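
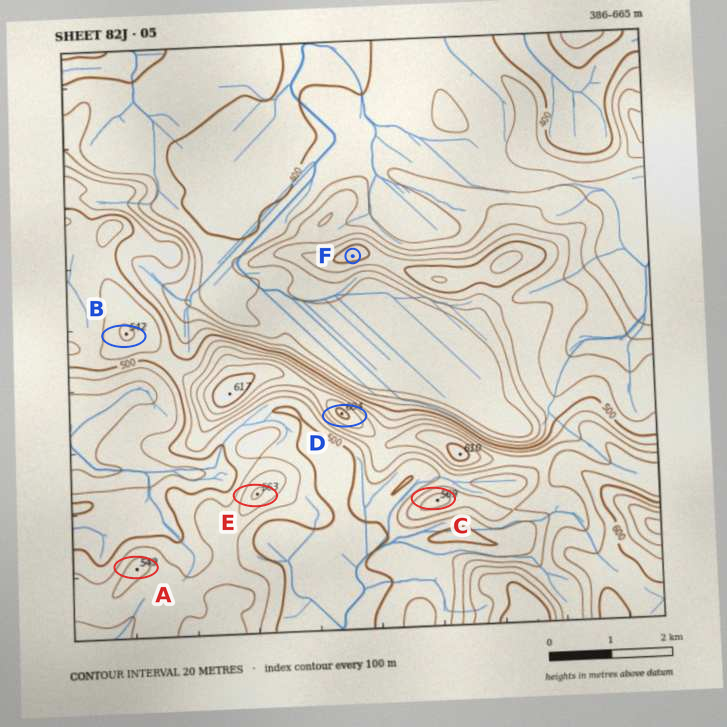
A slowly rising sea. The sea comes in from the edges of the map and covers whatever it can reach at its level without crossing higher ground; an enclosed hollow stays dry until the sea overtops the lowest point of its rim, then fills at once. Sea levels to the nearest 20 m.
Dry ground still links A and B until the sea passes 500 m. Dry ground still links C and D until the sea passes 540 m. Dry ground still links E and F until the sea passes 480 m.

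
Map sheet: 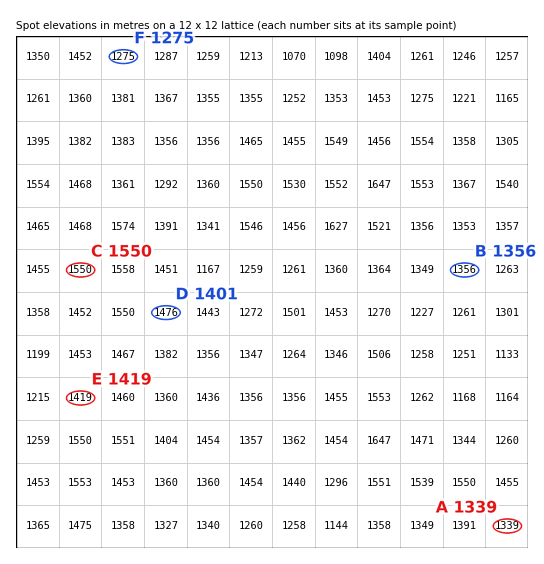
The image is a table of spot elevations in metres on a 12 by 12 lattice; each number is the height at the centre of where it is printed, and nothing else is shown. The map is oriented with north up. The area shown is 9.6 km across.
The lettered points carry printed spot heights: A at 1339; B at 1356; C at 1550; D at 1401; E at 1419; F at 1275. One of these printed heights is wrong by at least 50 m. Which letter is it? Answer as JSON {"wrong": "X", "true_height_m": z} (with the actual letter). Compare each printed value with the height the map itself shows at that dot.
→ {"wrong": "D", "true_height_m": 1476}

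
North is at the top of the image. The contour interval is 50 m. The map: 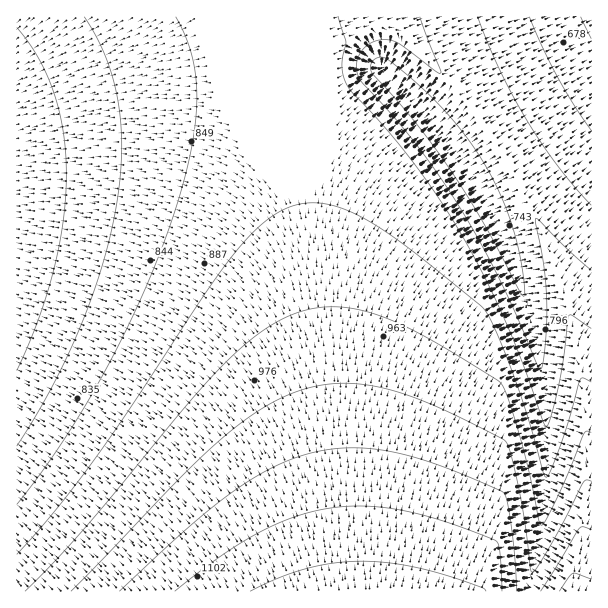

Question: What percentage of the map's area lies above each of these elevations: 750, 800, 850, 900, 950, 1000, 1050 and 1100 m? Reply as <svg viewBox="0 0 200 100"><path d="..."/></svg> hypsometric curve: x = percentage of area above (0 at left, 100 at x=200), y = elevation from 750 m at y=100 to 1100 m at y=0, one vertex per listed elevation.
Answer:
<svg viewBox="0 0 200 100"><path d="M181 100l-27-14-25-15-39-14-26-14-21-14-17-15-13-14"/></svg>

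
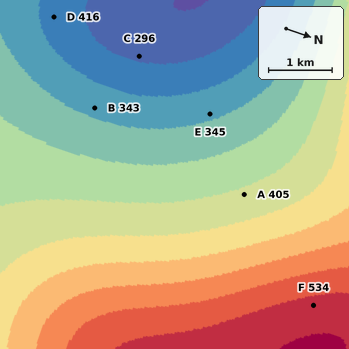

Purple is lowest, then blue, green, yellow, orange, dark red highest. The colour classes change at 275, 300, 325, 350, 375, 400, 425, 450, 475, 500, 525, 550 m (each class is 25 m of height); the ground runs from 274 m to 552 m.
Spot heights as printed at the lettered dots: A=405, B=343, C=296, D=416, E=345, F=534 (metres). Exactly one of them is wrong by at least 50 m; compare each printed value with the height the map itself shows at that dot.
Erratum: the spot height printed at D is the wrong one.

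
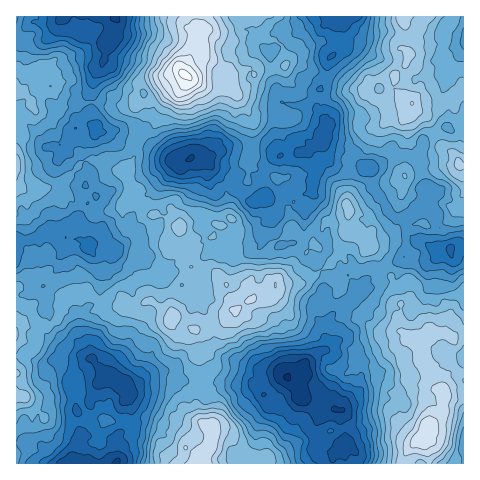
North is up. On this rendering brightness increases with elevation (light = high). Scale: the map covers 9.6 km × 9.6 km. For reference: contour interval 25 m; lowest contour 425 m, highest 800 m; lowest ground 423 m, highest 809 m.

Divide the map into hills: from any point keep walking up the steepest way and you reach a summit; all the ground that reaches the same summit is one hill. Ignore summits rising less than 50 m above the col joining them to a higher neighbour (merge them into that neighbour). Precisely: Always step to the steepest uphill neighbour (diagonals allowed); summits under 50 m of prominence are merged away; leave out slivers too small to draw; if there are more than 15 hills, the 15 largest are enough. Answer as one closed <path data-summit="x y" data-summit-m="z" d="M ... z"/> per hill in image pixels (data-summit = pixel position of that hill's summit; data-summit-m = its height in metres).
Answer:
<path data-summit="185 75" data-summit-m="809" d="M336 16l-254 0-1 8-3 5 7 6 12 2 11 9-7 22-8 12-2 12 0 28 2 5-10-1-6 5 4 9 0 17 5 9 2 10 3 1 0-6 5-10-2-12 1-19 3 4 12 3 14 11 23 3 25 11 4-2 5 5 15-7 15 10 10 2 15 9 2 13 12 12 5 0 9-6 12 17-4 10 8 22 15-3 9-12 0-23 8-11 0-14 6-11 0-6 6-8 0-5 1 5 10 8 11 3 18-2-13-12-22-5-9-6 8-16-4-7-2-28-3-3 9-14 0-15 18-17-2-14z"/><path data-summit="236 311" data-summit-m="706" d="M108 134l-2 2 7 10 0 11-5 6-10 2-6 7-6 14 10 10-9 8 7 9 8 18-9 7-3 7 7 0 14 4 1 7-11 18-2 28-11 4-8 12 0 10 8 15 3 12 10 15 4 9 11 1 9 4 4 4 16-7 48 0 13-6 9 6 8-1 16 6 14-1 6 2 5 7 2-6 13-10 8 0 6-6 9 0 3-9 21-16-4-24-7-9 2-10 8-4-1-14 2-9-8-11-4 1-9-5-12-18-13 1-8-22 4-10-6-11-6-6-9 6-5 0-12-12-2-13-15-9-10-2-15-10-15 7-5-5-4 2-25-11-23-3z"/><path data-summit="425 439" data-summit-m="746" d="M423 242l-7 3-11 13-29 14-11 8-8 11 0 7-6 4-4 0-7 10-6 2-4 4 0 5 4 11-1 9-8 7 6 5 2 8 4 4 16-3 6 5 2 6-2 16-14 11-5 9 0 10 5 12 0 8-5 8 4 5 2 10 118-1 0-213-27 0z"/><path data-summit="412 103" data-summit-m="701" d="M463 16l-126 1 7 12 2 14-18 17 0 15-9 14 3 3 2 28 4 7-8 16 9 6 22 5 14 14 5 0 1 19 2 5 12 10 3 9 8 8 14-2 11-14 3-10 4-4-6-13-2-15 3-20 18-12 7-1 16-10z"/><path data-summit="210 426" data-summit-m="720" d="M206 375l-13 6-48 0-15 6-2 2 1 7-5 6-1 25-7 12 0 24 217 0-1-4 4-6-15-4-7-11 0-10 6-11 0-6-7-10-18-2-14 8-5 0-7-3-6-13-6-5-18 0-16-6-8 1z"/><path data-summit="17 167" data-summit-m="673" d="M81 16l-18 0-15 22-19 0-8 6-5 1 1 195 15-1 13-7 12 0 9 3 20-26 2-7 8-6-10-10 4-11-9-20 1-11-5-15 6-5 10 1-2-5 0-28 2-12 8-12 7-22-11-9-12-2-7-6 3-5z"/><path data-summit="25 397" data-summit-m="662" d="M77 239l-11 0-6 17-1 10-13 20-7 0-8 6-15 3 0 147 16 6 12-2-2-2 0-10-5-11 1-9 5-5 9-6 11 0 12 5 2 4 13-9 8-18 7-6-4-9-10-15-3-12-8-15 0-10 8-12 9-2 3-4 1-26 11-18 0-6-15-5-8 2-2-3z"/><path data-summit="347 204" data-summit-m="661" d="M325 151l-13 31 0 14-8 11 1 16 23 22 0 6-10 14 8 12-2 13 5 0 13-10 7-3 8 13 8-10 11-8 29-14 10-13 6-3-5-2-7-6-3-10 2-7-12 2-4-2-7-15-12-10-2-5-2-19-23 0-11-3-10-8z"/><path data-summit="460 165" data-summit-m="685" d="M463 119l-38 21-5 14 4 29 13 11-3 14-4 5 16 19 5 12 0 5 13 0z"/>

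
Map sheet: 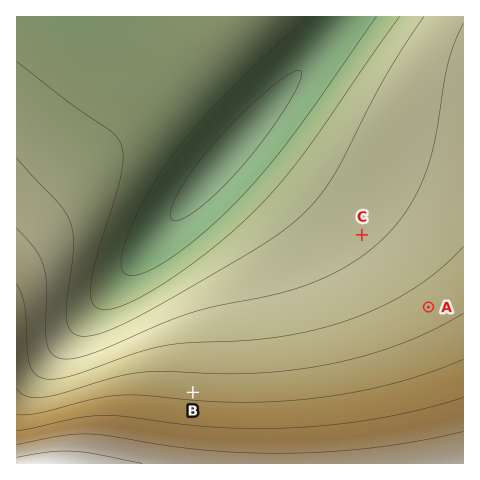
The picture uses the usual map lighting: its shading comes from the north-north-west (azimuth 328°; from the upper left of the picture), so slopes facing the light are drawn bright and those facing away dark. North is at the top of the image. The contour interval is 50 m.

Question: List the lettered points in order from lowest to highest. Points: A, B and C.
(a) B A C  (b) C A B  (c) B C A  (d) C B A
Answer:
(b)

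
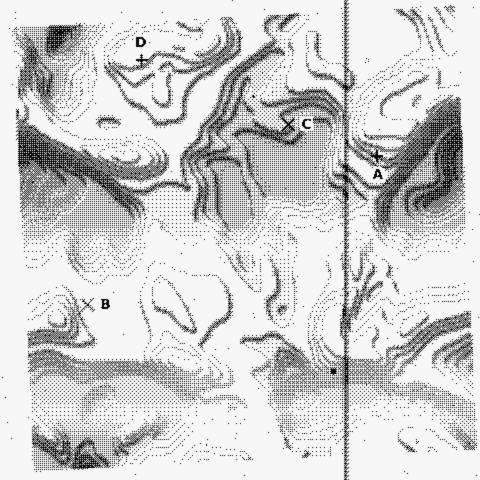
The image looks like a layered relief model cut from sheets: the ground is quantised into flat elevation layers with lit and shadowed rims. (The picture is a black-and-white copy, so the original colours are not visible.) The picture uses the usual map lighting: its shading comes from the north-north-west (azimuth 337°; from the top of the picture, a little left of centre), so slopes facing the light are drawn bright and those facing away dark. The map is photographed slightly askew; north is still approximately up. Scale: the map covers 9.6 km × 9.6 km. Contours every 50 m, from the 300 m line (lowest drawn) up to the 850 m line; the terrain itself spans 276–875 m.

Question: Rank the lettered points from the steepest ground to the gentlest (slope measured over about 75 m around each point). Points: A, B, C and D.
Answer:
A C D B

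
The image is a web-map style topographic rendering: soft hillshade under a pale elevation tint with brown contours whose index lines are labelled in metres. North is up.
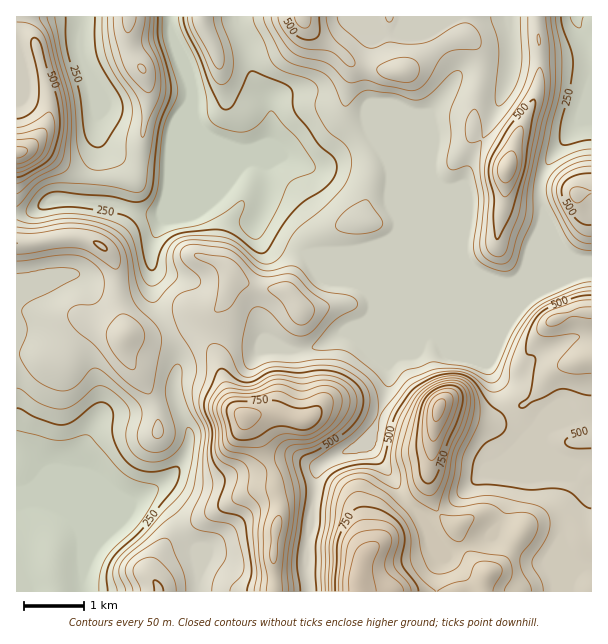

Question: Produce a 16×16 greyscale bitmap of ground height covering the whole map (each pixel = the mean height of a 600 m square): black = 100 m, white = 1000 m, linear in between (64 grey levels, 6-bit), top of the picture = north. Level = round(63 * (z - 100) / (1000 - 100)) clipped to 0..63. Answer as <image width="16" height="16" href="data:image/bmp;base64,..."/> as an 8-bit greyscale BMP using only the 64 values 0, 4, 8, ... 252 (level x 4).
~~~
<image width="16" height="16" href="data:image/bmp;base64,Qk02BQAAAAAAADYEAAAoAAAAEAAAABAAAAABAAgAAAAAAAABAAATCwAAEwsAAAABAAAAAAAAAAAAAAEBAQACAgIAAwMDAAQEBAAFBQUABgYGAAcHBwAICAgACQkJAAoKCgALCwsADAwMAA0NDQAODg4ADw8PABAQEAAREREAEhISABMTEwAUFBQAFRUVABYWFgAXFxcAGBgYABkZGQAaGhoAGxsbABwcHAAdHR0AHh4eAB8fHwAgICAAISEhACIiIgAjIyMAJCQkACUlJQAmJiYAJycnACgoKAApKSkAKioqACsrKwAsLCwALS0tAC4uLgAvLy8AMDAwADExMQAyMjIAMzMzADQ0NAA1NTUANjY2ADc3NwA4ODgAOTk5ADo6OgA7OzsAPDw8AD09PQA+Pj4APz8/AEBAQABBQUEAQkJCAENDQwBEREQARUVFAEZGRgBHR0cASEhIAElJSQBKSkoAS0tLAExMTABNTU0ATk5OAE9PTwBQUFAAUVFRAFJSUgBTU1MAVFRUAFVVVQBWVlYAV1dXAFhYWABZWVkAWlpaAFtbWwBcXFwAXV1dAF5eXgBfX18AYGBgAGFhYQBiYmIAY2NjAGRkZABlZWUAZmZmAGdnZwBoaGgAaWlpAGpqagBra2sAbGxsAG1tbQBubm4Ab29vAHBwcABxcXEAcnJyAHNzcwB0dHQAdXV1AHZ2dgB3d3cAeHh4AHl5eQB6enoAe3t7AHx8fAB9fX0Afn5+AH9/fwCAgIAAgYGBAIKCggCDg4MAhISEAIWFhQCGhoYAh4eHAIiIiACJiYkAioqKAIuLiwCMjIwAjY2NAI6OjgCPj48AkJCQAJGRkQCSkpIAk5OTAJSUlACVlZUAlpaWAJeXlwCYmJgAmZmZAJqamgCbm5sAnJycAJ2dnQCenp4An5+fAKCgoAChoaEAoqKiAKOjowCkpKQApaWlAKampgCnp6cAqKioAKmpqQCqqqoAq6urAKysrACtra0Arq6uAK+vrwCwsLAAsbGxALKysgCzs7MAtLS0ALW1tQC2trYAt7e3ALi4uAC5ubkAurq6ALu7uwC8vLwAvb29AL6+vgC/v78AwMDAAMHBwQDCwsIAw8PDAMTExADFxcUAxsbGAMfHxwDIyMgAycnJAMrKygDLy8sAzMzMAM3NzQDOzs4Az8/PANDQ0ADR0dEA0tLSANPT0wDU1NQA1dXVANbW1gDX19cA2NjYANnZ2QDa2toA29vbANzc3ADd3d0A3t7eAN/f3wDg4OAA4eHhAOLi4gDj4+MA5OTkAOXl5QDm5uYA5+fnAOjo6ADp6ekA6urqAOvr6wDs7OwA7e3tAO7u7gDv7+8A8PDwAPHx8QDy8vIA8/PzAPT09AD19fUA9vb2APf39wD4+PgA+fn5APr6+gD7+/sA/Pz8AP39/QD+/v4A////ABQUKGRcVHSMiODMoKSggHgUEBQ8UFR8lITQxJiYkIh4EBAQGDxoiJR4rKCciIR8dBAQGDA0bJSMZHSIuHxsbGwgJCRIRHy8sJhkeMiUcGxwPEA0UEiAnKSgdFionGhwcExQWGBMZFRUWEhARERMdIBIVGBcVGBUWFBAPDw8QHCESEhYRExgXFxIQDw8PDxAUGBcZDBEVDQ4QEA8PEBcQERAPDQkFBgYJDxIQDxAbEhsXDw4NBAQFBgkQDw8RIBQaJRMLDwQFBQYLDw8PFBwVDB0TCREHCAkJDxEQEBMUGAobDgwWBw4LDhMXGRUTERYLGQsQFAgRDRgaFRUVFREVCQ="/>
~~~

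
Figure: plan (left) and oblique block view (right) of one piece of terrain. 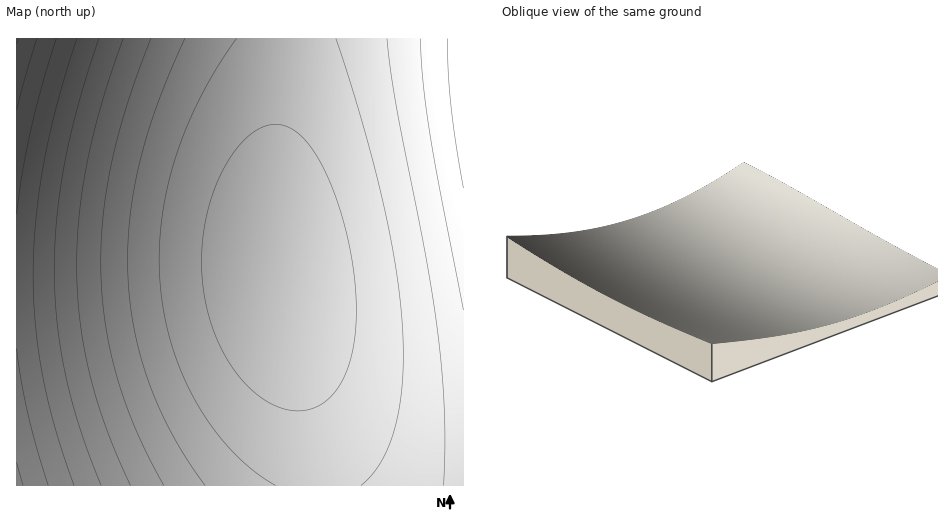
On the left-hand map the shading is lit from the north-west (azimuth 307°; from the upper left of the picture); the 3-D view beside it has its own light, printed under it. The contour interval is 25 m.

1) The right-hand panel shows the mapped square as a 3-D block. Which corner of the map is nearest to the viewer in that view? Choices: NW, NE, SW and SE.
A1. SW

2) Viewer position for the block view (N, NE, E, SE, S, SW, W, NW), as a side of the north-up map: SW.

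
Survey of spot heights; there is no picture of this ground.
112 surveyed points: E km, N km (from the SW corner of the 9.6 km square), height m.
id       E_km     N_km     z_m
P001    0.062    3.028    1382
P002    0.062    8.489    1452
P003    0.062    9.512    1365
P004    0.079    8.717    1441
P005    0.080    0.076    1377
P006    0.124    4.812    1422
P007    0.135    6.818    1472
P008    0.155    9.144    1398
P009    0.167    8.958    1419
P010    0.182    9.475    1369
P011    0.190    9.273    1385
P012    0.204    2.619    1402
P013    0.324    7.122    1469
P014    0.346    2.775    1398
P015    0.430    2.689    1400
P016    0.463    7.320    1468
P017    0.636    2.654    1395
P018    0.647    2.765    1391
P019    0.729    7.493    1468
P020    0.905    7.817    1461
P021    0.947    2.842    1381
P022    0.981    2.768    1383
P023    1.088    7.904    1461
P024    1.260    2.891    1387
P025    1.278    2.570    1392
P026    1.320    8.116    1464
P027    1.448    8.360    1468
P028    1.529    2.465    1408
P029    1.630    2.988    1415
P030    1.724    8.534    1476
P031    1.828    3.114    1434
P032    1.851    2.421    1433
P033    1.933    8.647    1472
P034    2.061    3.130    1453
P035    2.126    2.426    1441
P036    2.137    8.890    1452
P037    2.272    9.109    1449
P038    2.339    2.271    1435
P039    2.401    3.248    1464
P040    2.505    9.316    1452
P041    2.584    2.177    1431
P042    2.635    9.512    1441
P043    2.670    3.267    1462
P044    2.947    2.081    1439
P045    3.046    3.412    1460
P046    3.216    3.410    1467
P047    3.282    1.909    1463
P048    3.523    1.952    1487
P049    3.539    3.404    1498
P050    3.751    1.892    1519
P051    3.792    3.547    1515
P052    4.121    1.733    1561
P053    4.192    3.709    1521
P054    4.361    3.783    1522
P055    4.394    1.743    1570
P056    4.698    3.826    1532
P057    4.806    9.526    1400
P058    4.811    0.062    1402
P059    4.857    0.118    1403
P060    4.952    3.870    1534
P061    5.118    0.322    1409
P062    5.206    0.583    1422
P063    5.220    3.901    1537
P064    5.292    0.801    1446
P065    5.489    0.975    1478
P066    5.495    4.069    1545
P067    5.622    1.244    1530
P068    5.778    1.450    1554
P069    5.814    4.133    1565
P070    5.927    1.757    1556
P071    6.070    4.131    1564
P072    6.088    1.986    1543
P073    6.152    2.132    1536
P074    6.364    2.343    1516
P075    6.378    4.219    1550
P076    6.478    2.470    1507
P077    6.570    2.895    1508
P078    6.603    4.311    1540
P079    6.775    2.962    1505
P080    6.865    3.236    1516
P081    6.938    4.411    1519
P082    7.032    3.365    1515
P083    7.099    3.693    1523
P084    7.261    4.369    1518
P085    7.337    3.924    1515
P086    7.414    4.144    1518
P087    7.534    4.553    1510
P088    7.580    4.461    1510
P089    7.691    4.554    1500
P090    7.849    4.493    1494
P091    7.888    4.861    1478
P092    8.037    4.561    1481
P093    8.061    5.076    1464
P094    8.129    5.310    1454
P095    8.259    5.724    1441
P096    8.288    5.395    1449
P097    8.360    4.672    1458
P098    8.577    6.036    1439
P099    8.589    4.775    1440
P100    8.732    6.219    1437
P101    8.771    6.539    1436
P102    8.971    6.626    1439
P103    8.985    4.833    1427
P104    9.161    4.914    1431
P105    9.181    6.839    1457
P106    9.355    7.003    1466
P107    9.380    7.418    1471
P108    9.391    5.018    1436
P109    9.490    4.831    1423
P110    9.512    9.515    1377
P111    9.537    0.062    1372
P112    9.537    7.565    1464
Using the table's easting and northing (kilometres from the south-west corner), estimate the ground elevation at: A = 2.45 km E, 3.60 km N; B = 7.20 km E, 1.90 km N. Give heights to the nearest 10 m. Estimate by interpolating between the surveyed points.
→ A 1470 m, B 1480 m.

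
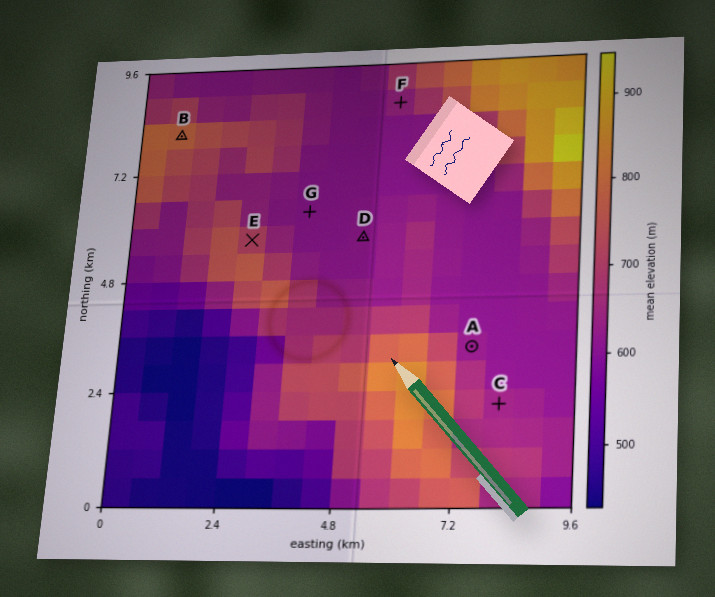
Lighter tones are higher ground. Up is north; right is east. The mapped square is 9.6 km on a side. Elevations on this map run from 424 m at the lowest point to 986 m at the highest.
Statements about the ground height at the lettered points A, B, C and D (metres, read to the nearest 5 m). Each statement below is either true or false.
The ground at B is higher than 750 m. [true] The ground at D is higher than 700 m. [false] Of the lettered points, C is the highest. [false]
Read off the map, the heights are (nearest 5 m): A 615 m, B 810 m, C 645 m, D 620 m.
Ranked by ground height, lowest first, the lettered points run G F E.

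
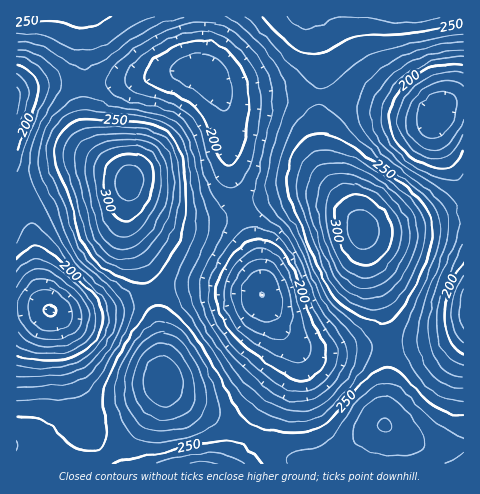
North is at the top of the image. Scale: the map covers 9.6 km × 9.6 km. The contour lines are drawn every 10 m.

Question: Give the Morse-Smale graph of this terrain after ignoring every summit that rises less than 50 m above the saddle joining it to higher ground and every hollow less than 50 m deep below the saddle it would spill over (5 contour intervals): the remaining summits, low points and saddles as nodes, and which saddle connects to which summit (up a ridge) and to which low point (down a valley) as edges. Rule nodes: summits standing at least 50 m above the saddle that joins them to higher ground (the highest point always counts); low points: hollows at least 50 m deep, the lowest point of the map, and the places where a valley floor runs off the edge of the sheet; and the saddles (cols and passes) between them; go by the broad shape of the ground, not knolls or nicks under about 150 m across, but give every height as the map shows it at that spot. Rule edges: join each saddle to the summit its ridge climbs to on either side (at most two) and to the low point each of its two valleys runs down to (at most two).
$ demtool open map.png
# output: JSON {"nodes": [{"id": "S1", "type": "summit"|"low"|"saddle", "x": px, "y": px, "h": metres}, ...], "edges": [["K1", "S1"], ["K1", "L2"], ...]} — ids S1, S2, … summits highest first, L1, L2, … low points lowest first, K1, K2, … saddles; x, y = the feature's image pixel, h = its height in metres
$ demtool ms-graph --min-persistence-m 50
{"nodes": [
{"id": "S1", "type": "summit", "x": 362, "y": 229, "h": 315},
{"id": "S2", "type": "summit", "x": 130, "y": 181, "h": 315},
{"id": "S3", "type": "summit", "x": 162, "y": 381, "h": 299},
{"id": "L1", "type": "low", "x": 49, "y": 311, "h": 149},
{"id": "L2", "type": "low", "x": 262, "y": 295, "h": 160},
{"id": "L3", "type": "low", "x": 437, "y": 115, "h": 161},
{"id": "K1", "type": "saddle", "x": 152, "y": 294, "h": 247},
{"id": "K2", "type": "saddle", "x": 386, "y": 346, "h": 244},
{"id": "K3", "type": "saddle", "x": 320, "y": 97, "h": 240},
{"id": "K4", "type": "saddle", "x": 82, "y": 83, "h": 227}],
"edges": [["K1", "S2"], ["K1", "S3"], ["K1", "L1"], ["K1", "L2"], ["K2", "S1"], ["K2", "S3"], ["K2", "L2"], ["K2", "L3"], ["K3", "S1"], ["K3", "L2"], ["K3", "L3"], ["K4", "S1"], ["K4", "S2"], ["K4", "L1"], ["K4", "L2"]]}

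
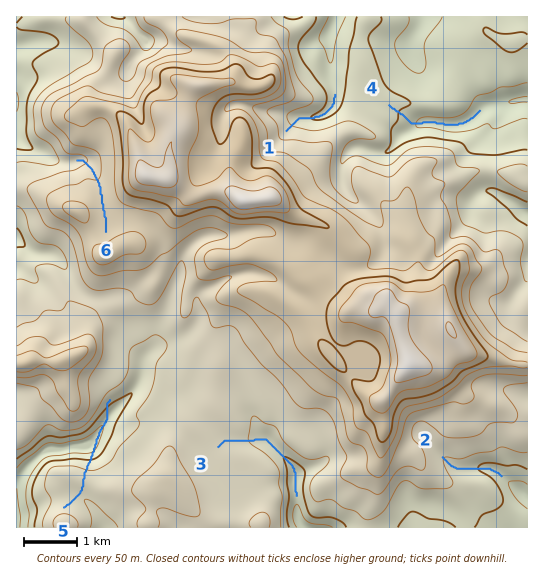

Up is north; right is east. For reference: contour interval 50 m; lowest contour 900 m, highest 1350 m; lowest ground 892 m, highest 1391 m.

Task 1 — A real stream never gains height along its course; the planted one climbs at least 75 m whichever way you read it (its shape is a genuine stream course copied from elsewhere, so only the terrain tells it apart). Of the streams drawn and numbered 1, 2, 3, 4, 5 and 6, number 5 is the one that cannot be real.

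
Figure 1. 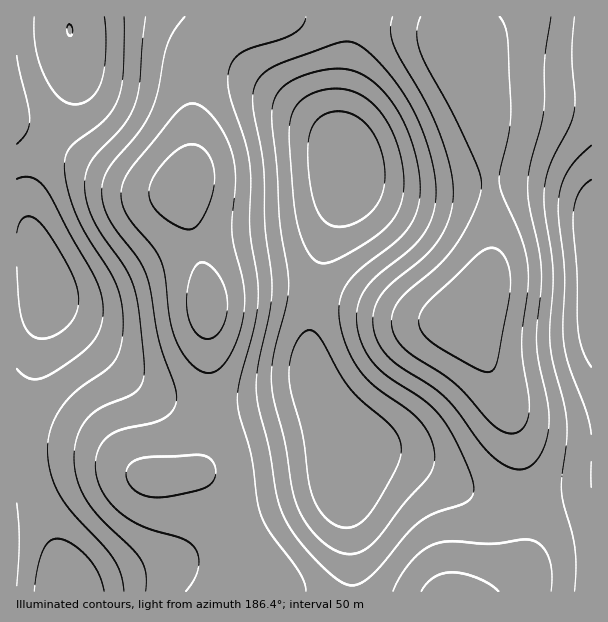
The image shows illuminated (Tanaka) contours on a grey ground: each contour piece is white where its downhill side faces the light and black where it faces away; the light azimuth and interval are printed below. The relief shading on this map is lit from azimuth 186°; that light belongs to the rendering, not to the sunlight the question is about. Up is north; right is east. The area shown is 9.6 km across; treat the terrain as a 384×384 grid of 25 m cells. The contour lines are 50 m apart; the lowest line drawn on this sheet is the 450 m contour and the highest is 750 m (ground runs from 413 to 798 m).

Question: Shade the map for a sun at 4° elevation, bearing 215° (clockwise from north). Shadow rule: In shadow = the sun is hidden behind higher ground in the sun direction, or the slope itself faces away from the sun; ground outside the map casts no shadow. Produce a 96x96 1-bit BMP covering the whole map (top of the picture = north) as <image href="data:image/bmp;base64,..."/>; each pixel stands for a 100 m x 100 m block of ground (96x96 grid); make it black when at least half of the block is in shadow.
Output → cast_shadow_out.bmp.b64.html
<image width="96" height="96" href="data:image/bmp;base64,Qk2+BAAAAAAAAD4AAAAoAAAAYAAAAGAAAAABAAEAAAAAAIAEAAATCwAAEwsAAAIAAAAAAAAA////AAAAAAAAH/gAAAAAAAAAAAAAH/gAAAAAAAAAAAAAP/wAAAAAAAAAAAAAP/wAAAAAAAAAAAAAf/4AAAAAAAAAAAAAf/4AAAAAAAAAAAAA//8AAAAAAAAAAAAA//+AAAAAAAAAAAAA//+AAAAAAAAAAAAB///AAAAAAAAAAAAB///gAAAAAAAAAAAB///gAAAAAAAAAAAD///wAAAAAAAAAAAD///4AAAAAAAAAAAD///4AAAAAAAAAAAD///8AAAAAAAAAAAD///8AAAAAAAAAAAD///8AAAAAAAAAAAD///+AAAAAAABgAAD///+AAAAAAAP4AAD///+AAAAAAA/4AAB///+AAAAAAB/8AAB///+AAAAAAH/8AAA///+AAAAAAf/+AAAf//+AAAAAB//+AAAP//8AAAAAP//+AAAB//4AAAAD///+AAAAAAAAAAAP///+AAAAAAAAAAAf///+AAAAAAAAAAA////+AAAAAAAAAAB////+AAAAAAAAAAD////+AAAAAAAAAAD////+AAAAAAIAAAH////+AAAAAB+AAAH////8AAAAAD+AAAP////8AAAAAP/AAAP////8AAAAAP/gAAf////8AAAAAf/gAAf////8AAAAA//wAAf////8AAAAB//wAA/////8AAAAB//wAA/////8AAAAD//wAA/////8AAAAH//4AA/////8AAAAP//4AAf////8AAAAP//4AAf////8AAAA///4AAP////8AAAB///4AAH////8AAAH///4AAD////8AAAP///4AAB////8AAAf///wAAA////8AAA////wAAAf///8AAB////wAAAD///8AAB////wAAAAf//4AAD////gAAAAD//4AAD////gAAAAAf/4AAH////gAAAAAH/wAAH////gAAAAAB/wAAP////gAAAAAAfgAAP////gAAAAAAGAAAP////gAAAAAAAAAAf////gAAAAAAAAAAf////gAAAAAAAAAAf////gAAAAAAAAAA/////gAAAAB+AAAA/////wAAAAH/AAAA/////wAAAAP/gAAB/////wAAAAf/gAAB/////wAAAA//wAAA/////wAAAB//wAAA/////wAAAD//4AAAf////wAAAH//4AAAP////wAAAP//8AAAD////wAAAP//8AAAAf///gAAAf//8AAAAD///gAAA///+AAAAAf//gAAB///+AAAAAH//AAAB///+AAAAAB//AAAD////AAAAAA//AAAH////AAAAAAf+AAAP////AAAAAAH8AAAf////AAAAAAD8AAA/////AAAAABh4AAB/////gAAAAHwAAAH/////gAAAAH4AAAP/////gAAAAP4AAAf/////gAAAAf8AAA//////gAAAAf8AAB//////gAAAA/8AAD//////gAAAA/+AAD//////gAAAA/+AAD//////wAAAB/+AAB//////wAAAB/+AAAAP////wAAAD/+AAAAB////wAAAD/+AAAAAf///wAA="/>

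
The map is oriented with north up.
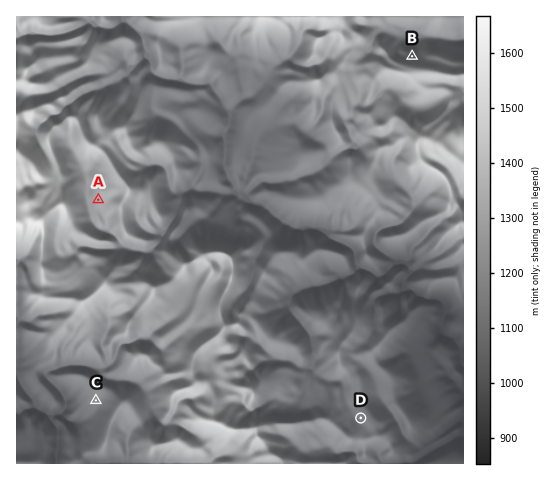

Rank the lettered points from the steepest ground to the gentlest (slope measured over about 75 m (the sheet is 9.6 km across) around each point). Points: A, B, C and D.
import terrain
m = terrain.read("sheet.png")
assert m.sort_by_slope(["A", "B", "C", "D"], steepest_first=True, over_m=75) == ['B', 'C', 'A', 'D']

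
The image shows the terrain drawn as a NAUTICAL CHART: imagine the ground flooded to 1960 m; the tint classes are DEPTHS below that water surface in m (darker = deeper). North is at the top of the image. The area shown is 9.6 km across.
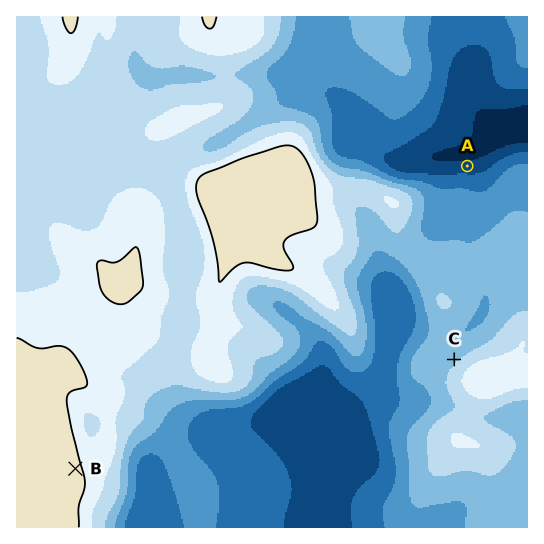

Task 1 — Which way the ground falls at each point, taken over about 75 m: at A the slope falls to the N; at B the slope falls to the E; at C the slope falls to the NW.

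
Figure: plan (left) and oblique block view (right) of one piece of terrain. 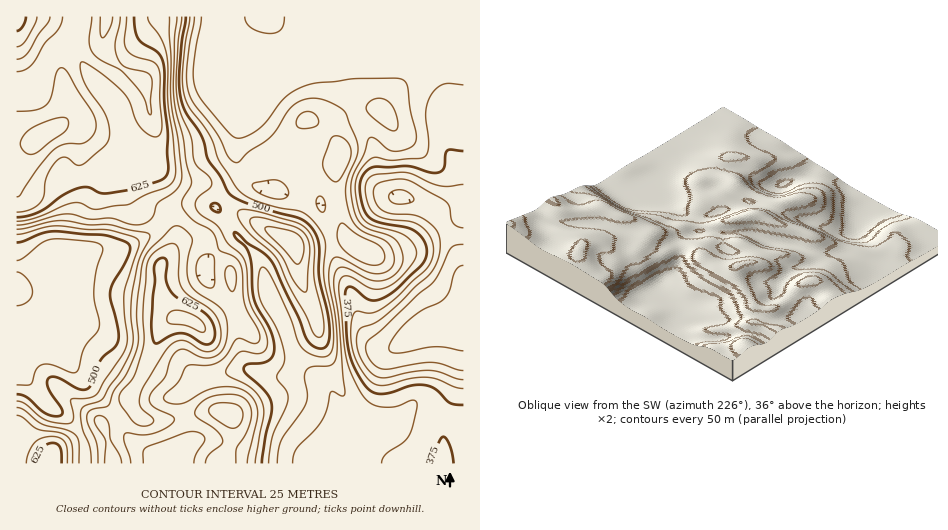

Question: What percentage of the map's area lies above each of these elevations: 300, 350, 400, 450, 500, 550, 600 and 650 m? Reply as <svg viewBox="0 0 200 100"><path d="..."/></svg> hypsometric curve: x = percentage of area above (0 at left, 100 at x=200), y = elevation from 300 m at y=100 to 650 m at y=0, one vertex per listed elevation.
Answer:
<svg viewBox="0 0 200 100"><path d="M193 100l-9-14-15-15-43-14-39-14-23-14-27-15-19-14"/></svg>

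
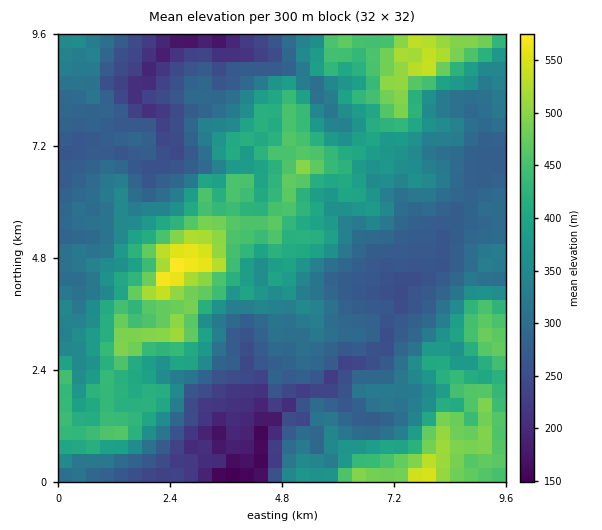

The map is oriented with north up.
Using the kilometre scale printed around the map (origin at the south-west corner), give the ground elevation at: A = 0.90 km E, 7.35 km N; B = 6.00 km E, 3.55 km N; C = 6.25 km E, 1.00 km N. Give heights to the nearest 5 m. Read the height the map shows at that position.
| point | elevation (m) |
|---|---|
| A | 275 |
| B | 290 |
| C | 310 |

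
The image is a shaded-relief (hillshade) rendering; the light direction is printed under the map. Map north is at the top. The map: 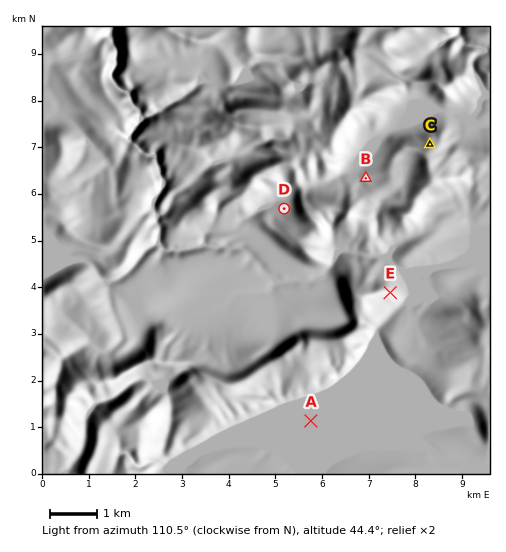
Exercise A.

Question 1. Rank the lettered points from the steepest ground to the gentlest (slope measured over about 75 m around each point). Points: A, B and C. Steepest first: C B A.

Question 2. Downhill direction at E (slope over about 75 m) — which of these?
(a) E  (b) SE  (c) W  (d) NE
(a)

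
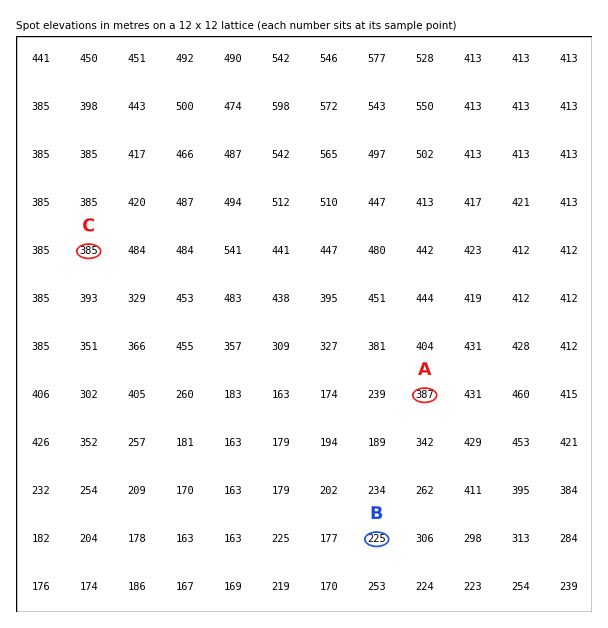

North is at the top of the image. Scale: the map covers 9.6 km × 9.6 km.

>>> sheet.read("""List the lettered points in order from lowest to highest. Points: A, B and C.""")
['B', 'C', 'A']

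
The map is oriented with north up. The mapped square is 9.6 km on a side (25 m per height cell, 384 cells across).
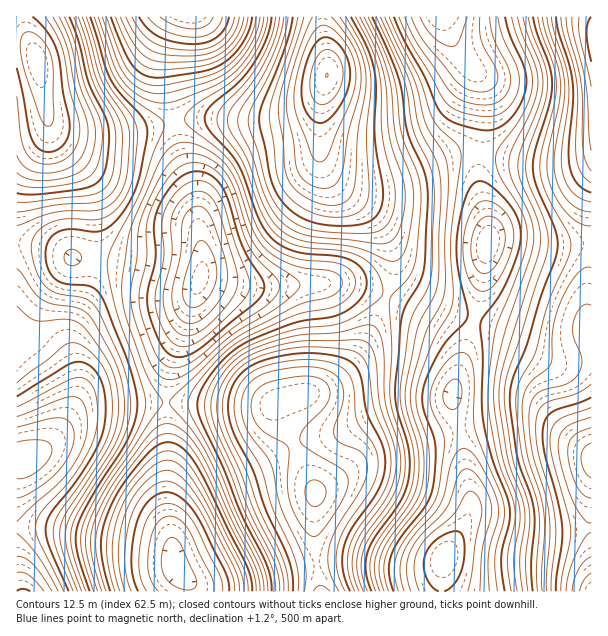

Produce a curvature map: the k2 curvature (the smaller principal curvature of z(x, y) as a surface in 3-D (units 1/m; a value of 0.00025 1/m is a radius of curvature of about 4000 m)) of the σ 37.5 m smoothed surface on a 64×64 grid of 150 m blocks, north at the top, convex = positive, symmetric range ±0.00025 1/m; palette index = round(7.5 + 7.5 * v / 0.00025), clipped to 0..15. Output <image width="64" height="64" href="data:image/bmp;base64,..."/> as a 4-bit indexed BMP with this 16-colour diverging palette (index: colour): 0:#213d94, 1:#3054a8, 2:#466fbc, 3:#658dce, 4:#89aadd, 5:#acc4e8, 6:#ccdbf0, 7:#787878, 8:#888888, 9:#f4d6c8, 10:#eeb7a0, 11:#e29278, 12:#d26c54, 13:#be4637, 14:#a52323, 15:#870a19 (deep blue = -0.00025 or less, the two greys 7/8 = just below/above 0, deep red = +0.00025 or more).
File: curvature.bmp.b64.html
<image width="64" height="64" href="data:image/bmp;base64,Qk12CAAAAAAAAHYAAAAoAAAAQAAAAEAAAAABAAQAAAAAAAAIAAATCwAAEwsAABAAAAAAAAAAlD0hAKhUMAC8b0YAzo1lAN2qiQDoxKwA8NvMAHh4eACIiIgAyNb0AKC37gB4kuIAVGzSADdGvgAjI6UAGQqHAIh3d3dlQzMzMiEQAAABIzREREMzIiERIzRERFVVaJqZiHd3dlQzMzMzMiEBERIjREVEMiESIiIiMzRFZVVniZiId3ZlQzMzMzMzIREjMzRFVUQyERIjIRIjNFZmZmd4iHd3ZVQzNEQyIzIhETVVVVZlVDIRESIRERI1Z3dmd3Z3ZmVUMzNEVDIiIhESRmZmZmZUMiIiIRAAATRnd2d3ZmZERDIiNFVVQiEREBNXd3d3dmVDMzMyEAAAE1ZmZnZlVUMyIiI0VVVCERABJHiId3d3ZVRFVVQhAAABNVVVZlVEMyIiIzNFVDIQAAE2iYiIiId2ZmZ3ZUMgAAAjQ0RVVVREMzM0QzREMhAAEkeJmYiYiIh3eIh2RDIAABIiNFVmVVVUVVVEMzMyEAATV4mZmZmZmIeJmYZUQxAAARI0VmZmd2Z3dmQzMyIQABNXiIiJmqqpiImqhlVDIAABNEVWd3eIiIiHdUMiIRABJGd3d4iZqqiImruXVVMQAAJWZmd4iJmJmZh2VCERAAEkZ2ZmZ4iamHiau5dVQxAAA2iHd4iZqZmZmId1MgAAATVmZmVWZ4iHeJq7p1QyAAAEeZiIiZqpmZmYiHZCAAABNXdmZVVmZ3d4m7ynUyEAABR5mYiZqqmJmZmYh1MQAAE1d3d2VVVWZniau6dCIQAAFHmZmZqrmIiZmZmYYxAAATV5mIdmVVVFV4mrpjIREAAUaJmZmqqIiIiZmZhjEAACNXmpmHZlVERFaImWMRERABRniIiZqXd4iIiZmFMQABI1eqqph3ZVVERWd3UhERERJGd4iImYd3d4iImYUxABIjV6u6qYd2ZlRFVVVCEREREleHd3eIdmd3eIiZhTEBIiNHq7uph4iYdlVVRDIRERETaIh3ZmZlZ3d4iZmFMREiI0eszLmHiaqYd2VDMhERERR5mHZVVVVnd3iaqoUxESIjR6zcuYiau6mYdlRDIRAAJHmZdlQzRFZneJqqljIRESJHrN25iJq6qZh2ZUQyEAAUeJh1QzNERVZ4iZmGQhEREkac3LmImqqYd3d2VDMhABNnh2VEREVFVWZ4iHZDIQABNorLqYmZmHZmd3dlQyEAAlZ2ZUVVVVVVVmd3dlQyAAAleJqYiJmHZVZ3d2VEMhASRnZlZnZmZWZmZmZmZkMQACNWZ3d3d2VUVnd3ZURDIRJGd2Z4iHdmZ4h3ZmZmUxAAIzRFVVZmVURWd3ZVREQyIkZ3d4iYh2ZnmZh2ZndkIAAjMzNERVVVRVZmZVVVVDIiNXd4iZmIZmeamHZmZmQhATMzIjNEVVVVVmZVVWZUMiI1Z4iImIhlVomHZlVVVCEBNEMiIjNERURVVVVWdlQyEjRniIiIiGVFd3ZlVVREIQA0QyIREiIzM0RFVWeHVDIRJGeIiIiIdTRVVVVVVVQxACRDIhAAAAERIzRWeIdkIQAUZ4iIiIh1M0REVVZmZkEAFEMiEAAAAAABNGeJmGQgABNoiIiIh2VDM0RWZ4iIUgATQzIhEAAAAAE0Z4mYdSAAA2eHd3d2ZUMzRVZ4mZhjAAI0MzMyIRAAATRniIh1IAADZ3dmZnZVQzRFVniZmGMQATRFVVVURDIiNWd4iHYwAAJWZVVVZVRDNERVZneHUxABNFZneId3ZURFZnd3dTAAAURERERUQzM0RERERWZTEAAkVniZmYh3ZmZnd3dlMQABM0REREMzIzMzREMzRUMQACRniZqpmZh3d3d3d2UxAAEjREREQzIjM0RERDMzMxAAFGeImqqZmYiIiId3ZTEAATRFVVVEMzREVmZmVDMzIAATZ4mZmZmZiIiZiIhkMRASNWZ3ZlVVVmVniZh2RDMgABRomZmZmZiIiZmZl2QhERI1eIiHZmd3dniaqoZEMyAAFHiaqqmYiIeImaqXUyERI0V5mYd3iJmHeJqqdUQzIAATaJq6qpiHd3iJqYZDIiIzRniZiHiZqph3iZhlQzMhABNGiqqqmYd3d4iZdUMiIzRWeJiIeJq7mId4h2RDMiERI0V4mZmZiHdmd4hkMzMzM0Z4iHeImruph3d2VDMyIiM0RWeIiIiHd2ZmdlQzREMzRWd3d4iaq6qYh3ZUQzMiNFVVVmZnd3d2ZmVVQzRWVDI0Z3d3iJmqqqmIZUQzMzNFZ3ZmZmZmZmZmVVQzRWZkMjRWZnd4iZqqqYdlQzNERFZ4iHd2ZmVVVWZlQzJFZ2UyI1ZmZ3eIiZmZh1QzM0RFVniHZmd3ZmVVZmZTIjVnZTIjRWZmd3d4iIh2UzI0VVVWd3dmZ4h3dmVmd2QiJFZkMiNFVVZmd3dmZmVDIjRWZVVmZlVniZiIdmZ3ZDIjRVQyI0RERWZ3dmVVVDISNWdmVVVVVWeJqqmHZndlMzNEMyIjMzNFZ3d3ZURDIRE1Z2VERFVVZ4mru6h2ZmVDMzMiIiIiIzVniYh2VEMhETVmZUMzRVVnirvMuXZlVDIiMiIiIiIjRWiaqZhlQyERNFZUMiNFVWeavM3Kh2VDIRIjMzMyIzRWeaq6qYdTIRI0VVMhEkVWZ4mrzMuXZDEAEjNEMzM0VmeJmqqql1MiIjREQxESNFVniJqrupdTIAASREQzMzRnd4iZmqmXVCIjNEQyEBIzRVZ3iJmZl1IQACNFREMzRXiIiIiImYdUMiNEMhEAARIzRVZmd3d1MQABNFVEQzRWiZmYh3eIh1QzM0MiEAAAARI0RVVVVVMhEBI0RERERFaKqp"/>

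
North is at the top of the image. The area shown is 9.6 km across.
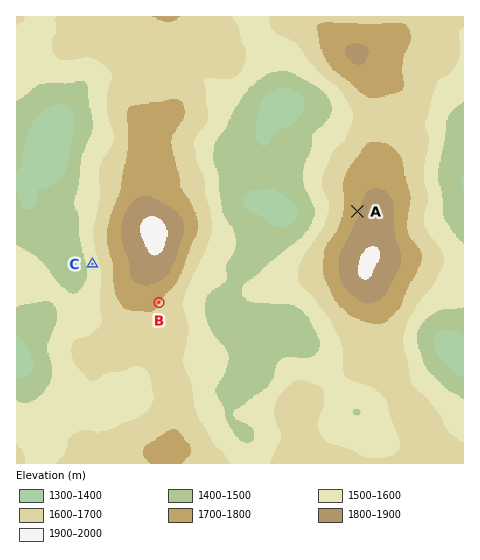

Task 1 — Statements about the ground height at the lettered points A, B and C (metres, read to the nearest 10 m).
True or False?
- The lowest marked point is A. False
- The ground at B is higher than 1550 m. True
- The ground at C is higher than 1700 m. False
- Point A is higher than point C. True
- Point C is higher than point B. False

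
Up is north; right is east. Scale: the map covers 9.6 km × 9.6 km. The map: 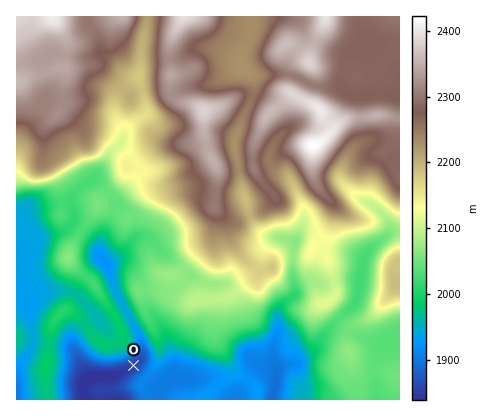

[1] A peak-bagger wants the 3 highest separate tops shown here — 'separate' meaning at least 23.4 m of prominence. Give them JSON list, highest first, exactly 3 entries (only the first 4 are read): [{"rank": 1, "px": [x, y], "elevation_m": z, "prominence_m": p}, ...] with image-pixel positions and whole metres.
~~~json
[{"rank": 1, "px": [312, 146], "elevation_m": 2422, "prominence_m": 583}, {"rank": 2, "px": [308, 62], "elevation_m": 2383, "prominence_m": 33}, {"rank": 3, "px": [204, 112], "elevation_m": 2382, "prominence_m": 63}]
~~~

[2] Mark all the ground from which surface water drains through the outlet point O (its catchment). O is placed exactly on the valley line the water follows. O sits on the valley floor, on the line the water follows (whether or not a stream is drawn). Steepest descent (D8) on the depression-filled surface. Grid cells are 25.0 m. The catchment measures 13.576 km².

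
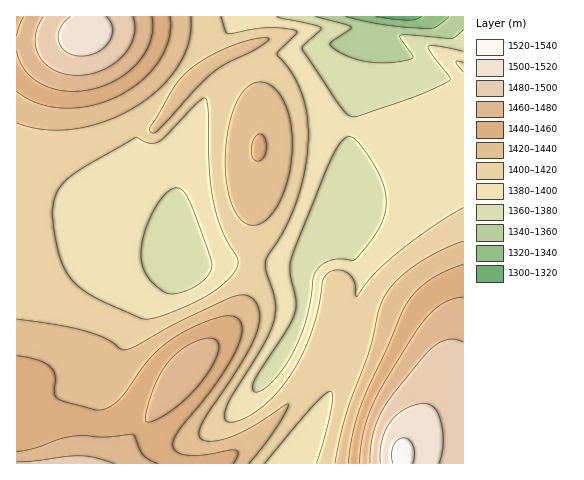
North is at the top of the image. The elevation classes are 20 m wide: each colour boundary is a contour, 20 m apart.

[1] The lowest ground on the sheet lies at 1310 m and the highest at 1530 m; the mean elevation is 1415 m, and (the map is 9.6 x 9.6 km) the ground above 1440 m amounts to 21.6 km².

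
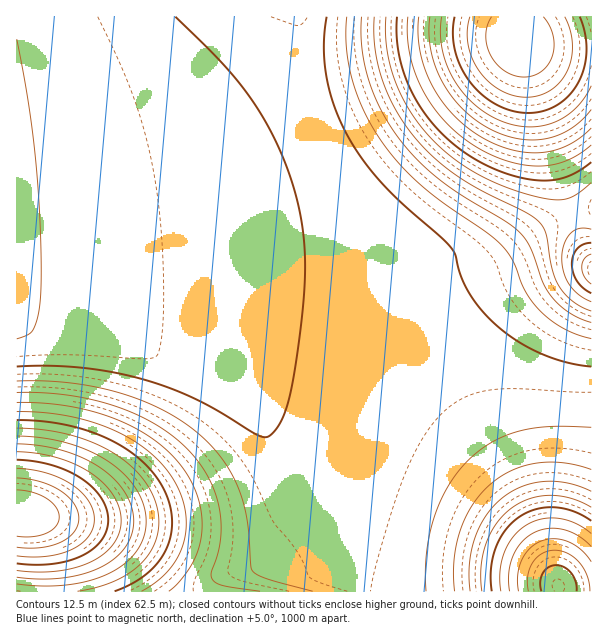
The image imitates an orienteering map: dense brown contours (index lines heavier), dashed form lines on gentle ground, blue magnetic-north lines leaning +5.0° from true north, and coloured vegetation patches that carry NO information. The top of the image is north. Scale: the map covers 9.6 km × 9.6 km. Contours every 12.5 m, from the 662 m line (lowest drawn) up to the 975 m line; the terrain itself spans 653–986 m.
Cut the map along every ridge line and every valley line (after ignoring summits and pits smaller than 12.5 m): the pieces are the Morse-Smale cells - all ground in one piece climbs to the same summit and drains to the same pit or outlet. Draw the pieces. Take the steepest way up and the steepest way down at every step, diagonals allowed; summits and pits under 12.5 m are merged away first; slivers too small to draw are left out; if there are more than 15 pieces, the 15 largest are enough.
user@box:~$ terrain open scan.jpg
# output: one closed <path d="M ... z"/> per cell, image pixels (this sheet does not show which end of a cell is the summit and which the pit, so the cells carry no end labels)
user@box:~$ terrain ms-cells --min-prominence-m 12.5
<path d="M395 247l-272 13-106 2-1 49 2 2 81 19 59 20 40 20 41 28 55 52 18 24 14 28 8 21 8 47 15 20 201 0 1-5-12-29-30-58-33-53-48-66-20-37-16-53z"/><path d="M297 16l-280 0-1 245 107-1 272-13-1-28-24-24-18-22-16-26-17-33-15-46z"/><path d="M17 312l-1 201 16 4 10 13 6 25 2 37 306-1-14-19-8-47-8-21-14-28-18-24-55-52-41-28-48-23-51-17z"/><path d="M591 16l-293 1 0 15 6 36 15 46 17 33 16 26 18 22 24 24 2 28 39-1 10-9 23-31 25-48 19-54 8-35 1-27 15 42 35 128 5 2 16-5z"/><path d="M572 214l-35 16-43 32-15 6-21 4-24 12-13 16-3 9 0 18 4 20 16 33 70 103 40 78 10 21 1 9 32 1 1-331-10-19z"/><path d="M522 44l-5 42-17 54-32 66-23 31-10 9-39 2 2 34 8 33 10 29 16 30 9 14 1-2-15-27-9-32 0-18 8-16 8-9 16-8 44-14 43-32 35-17-10-31-26-98z"/><path d="M24 514l-8 1 0 76 32 1 1-22-5-31-7-17-5-5z"/><path d="M591 210l-19 5 10 27 9 18z"/>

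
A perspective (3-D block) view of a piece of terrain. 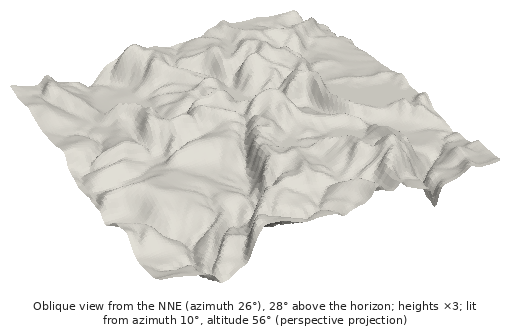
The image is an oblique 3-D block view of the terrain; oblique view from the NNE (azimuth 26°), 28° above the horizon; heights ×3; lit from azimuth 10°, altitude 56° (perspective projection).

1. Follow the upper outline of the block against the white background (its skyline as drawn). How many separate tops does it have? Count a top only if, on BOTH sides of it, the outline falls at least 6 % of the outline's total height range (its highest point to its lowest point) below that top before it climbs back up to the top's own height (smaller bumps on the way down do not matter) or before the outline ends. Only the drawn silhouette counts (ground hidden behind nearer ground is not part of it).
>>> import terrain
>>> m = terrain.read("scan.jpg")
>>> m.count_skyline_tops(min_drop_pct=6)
2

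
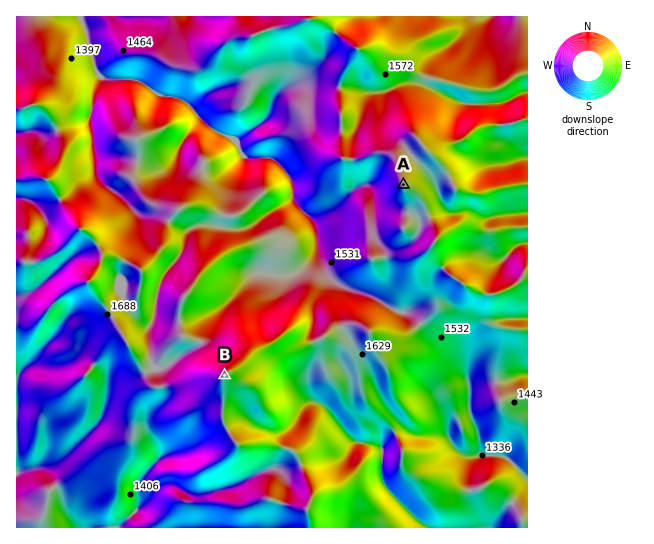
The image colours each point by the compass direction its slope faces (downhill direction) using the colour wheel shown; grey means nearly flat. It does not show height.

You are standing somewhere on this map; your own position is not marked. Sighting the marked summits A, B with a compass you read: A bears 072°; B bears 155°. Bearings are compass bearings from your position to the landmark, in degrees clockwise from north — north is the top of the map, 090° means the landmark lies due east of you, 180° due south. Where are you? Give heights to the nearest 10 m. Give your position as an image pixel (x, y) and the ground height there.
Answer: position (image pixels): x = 171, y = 260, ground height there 1600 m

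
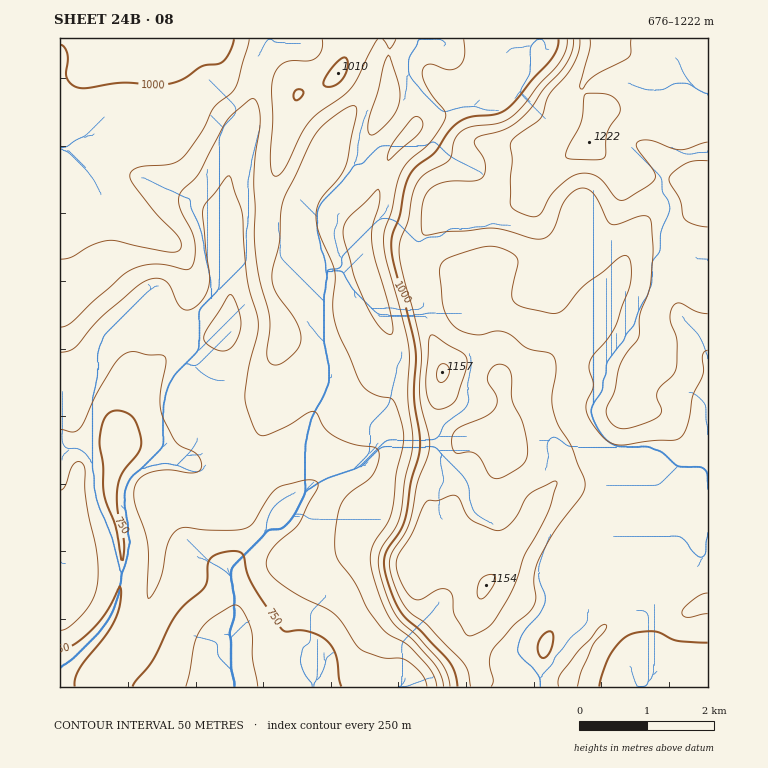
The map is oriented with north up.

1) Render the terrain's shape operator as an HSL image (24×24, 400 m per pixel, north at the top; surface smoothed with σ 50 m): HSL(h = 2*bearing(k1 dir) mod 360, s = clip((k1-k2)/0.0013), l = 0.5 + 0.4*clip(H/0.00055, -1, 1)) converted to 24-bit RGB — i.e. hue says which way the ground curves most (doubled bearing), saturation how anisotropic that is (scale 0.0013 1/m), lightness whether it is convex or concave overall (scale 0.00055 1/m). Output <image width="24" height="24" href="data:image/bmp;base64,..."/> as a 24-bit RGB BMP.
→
<image width="24" height="24" href="data:image/bmp;base64,Qk32BgAAAAAAADYAAAAoAAAAGAAAABgAAAABABgAAAAAAMAGAAATCwAAEwsAAAAAAAAAAAAAMG2j2p2mkoRfbIxoc4qDZnKFXEt7h7Zhr7mBR0R1rGplkYlcZUU/JA8ghPcOxeqOYoK7LCjP3JnFxpF1P1pneG54gINugoBnFZ0lKJdo4qGwbJZzbX9uXGhvSkt0kq9psXheV0VdkY1hpGp0Tw86M7+3sfHExtRvPG47PGo/PIVp5p2ickOJTGVMiGRVhoNb1afAD2xgy2pOwY+Fd2hrYm9eP09njoNZqHRbZWaGZ5ibhDeS8BS2nP/JZma02ruXYXaSXJCRMnddVaVa5JrdemrMcHPKq4zIlX5+zW6fGkN61KySjHWehZmqOCN5pqF6j5aCf5acYG2BMwtT7vjHjtGJMmVw38uyc7tuR32md2auV55yYoNUhXtkYHN9sJ55goV8x8SDFRph0cSQkId5hlVQIDFanKe/oKe3dGSjeGyUAAd99/fUrHm1YIS0fK2Y4qGpOGxvTXRrnYR5bGmAe3lzcWdogZpjhZB9ob9xLxdb0M5+iVNsnFx5XKKQGplYr3NvhVSOnomMBXd38h43+MK4XZWFdJ+WxUu65IiJNmtnYn9jeG9/gXJ9hmx4a59tsLN+ODGgcS2YwMWUZGKckJu4rIq1WouSNmxUaGyYpY6kZXqUBRgu//XMxcWKTG9yRj9m88jFbE+jVol5XmR+iGl9eqB8a4qbwrZ2IDKESorEzrvLc26vkFeBpG5tpHFuX3eBO25GVo5Fm1WJCBxe/vjNtqVMhVKOSX+AtYti3qi3Vmu8XVGAcpSXnqWJfmeGlrxnWjibMW5cmmo6i2VHdHZilY9/rIV9YGmAgm+JdYdpO3BVGjZQ/+eNY4lQlmNnbXh1UWxezuCWaSdnh2A7WntDg4xWYJB9vrNrOmJwRUZcj3hqoJ+CbX+Bd4p2o399cG2RZ3KRiYeWg2SCDBAs//iKbYRBZ39cb299bKJeo8RFdBlz1Z2aZLSpYb5+Rn2KwqqAe0OVTX2IXo+dpZmTe4abdHSVlXVzm5GCV3h/lWGDmJJ3AgdH/ejOfdZ5UJKzXU+Jv9CIOzZxO2es0qKpyoyGrpxrUEN4k6lxi2eeZm2QSISDpKqNcZScdUegyWxre51qZHiJakd/vbmEABAz+uzL9OjXME9nUFhvxM2WZkiVSlt+cK5nx42VtISEQVqYd7ZLZHVxZ2p2a4hsY5tIa3pdLztd3YeSwceVQESWhESYp9+yEgAzzP+n0NeBvDHVeJmuaZFfnWN+SoCNg2mroXVjxbuLWzhmw66QSG9jYn6CdWuPv4hkO4RRKixWo8Y2w+GqRRhtteOiRFmeHgAz4//MWjNHgHNdim1ZemZXh5diXnVyP2JtzouFnrFUlkh6toWQsnWcQHdYPVBcyKJ5bMipFgpNzPiykE5DPi5ryeKWTR1fVwSQ5//MTUdzeYJ3g12WsomQnqJ9WHhnQHJ1rHtSzVZpgpqpfZJ4rnWQvFCZYzZsZvJTPb/MEwZD+vzLOkZlXUR0rM95JQhCjvt14eZrZ0tmcHtoUWtutKVlkWmXtHqUPnZwQmN9y7+Pc4KEhZV+b2yUknSvorvg2vHlQCJwEg9K+vjRLDCCu0mndrReCQdfu+6763V5j1FXam46ZFk4i8JDOJ1vpF6lt1RSKFhhyqp3gGdNkJmkb2KOgKKTgLh3oHNAdytkFStP+fi0Hi1smm7Pu3lgDUJMijxb6sS1nYXGq6Hig3nay9ioO4F9OC9S3ZB0LIN0eJlFtZa+k29pfm6Akp5tkl5GmmVJU46QIjqG5r6UKL4lGnRu5522I2GgIWyd2uLQn5fDl0SInkGQ4LussUJZEx0mt9mMdou7QoS8jKyYgXd1g3d9kWRtnHF6sLKTWpByFDNaxIJ+8NGqE0FJj0k64LVUAFtPvn5kzB4tiGBMVpB7ocKK6n7phIvkdeS6l0iae25Da49HfHlpeGtlimxwjp6VsZGXr4mDDSk0Q0qT+9zDK15fDUBI+8/EFGE+Cygab+aPyNr4ooH51oWqTl1w2amUiUlBYkSAeo60cXavi31iY4h1cJd7iYpulZBqtWBqPmqdFkht7NW523a6CV9HIvQe7IDOMCVlRMAdVXUQCikV8kug2X2lZsBnvpLKXV+obouKj3B1kXCtmXyNc31uhYhziY58lnKCdsV0CT55v9e8uGXh9tXhAE5b80M2aafTXILBxX2CQXJqAksz9YPI7It9fnZAeIlYaoZ/iHF2Zlp6pIOCh4GWh4yUgYWTnnikv8WQD0dXi5kyRC0t9L+CI0SLmMFDS5k3SilHzKtucI54NW1dDCcn/9GetYaHa6OacmWBd4iA"/>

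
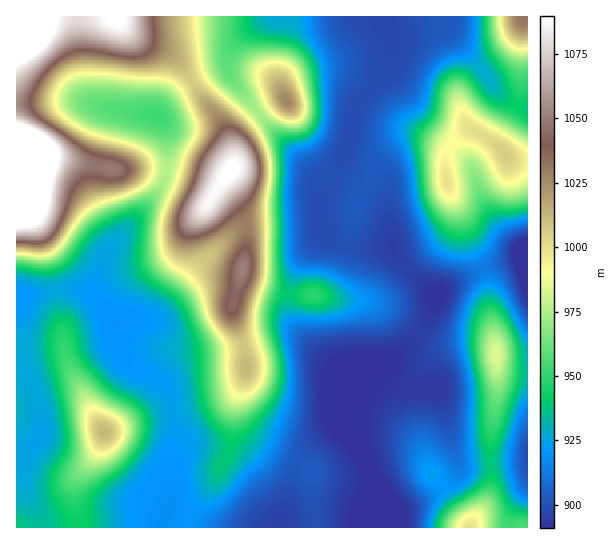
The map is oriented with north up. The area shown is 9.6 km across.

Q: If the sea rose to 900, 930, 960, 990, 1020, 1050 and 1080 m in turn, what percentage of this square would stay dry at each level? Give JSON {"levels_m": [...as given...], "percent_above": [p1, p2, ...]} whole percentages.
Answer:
{"levels_m": [900, 930, 960, 990, 1020, 1050, 1080], "percent_above": [85, 53, 34, 21, 12, 6, 3]}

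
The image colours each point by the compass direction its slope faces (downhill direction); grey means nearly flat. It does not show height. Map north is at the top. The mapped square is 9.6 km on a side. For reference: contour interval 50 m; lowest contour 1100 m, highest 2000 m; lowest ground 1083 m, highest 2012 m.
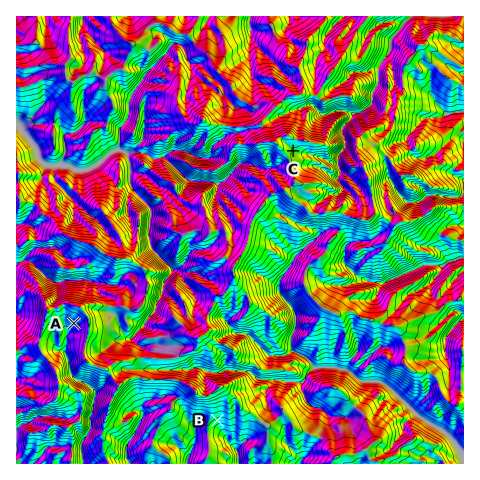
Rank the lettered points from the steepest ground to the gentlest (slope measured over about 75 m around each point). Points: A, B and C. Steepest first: B A C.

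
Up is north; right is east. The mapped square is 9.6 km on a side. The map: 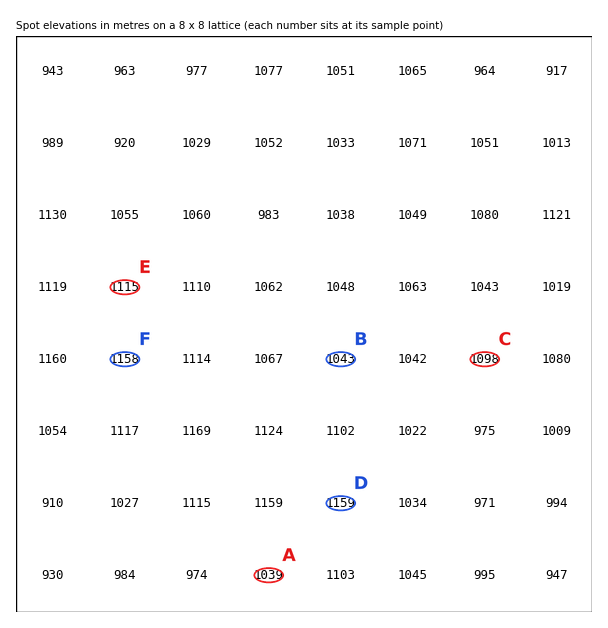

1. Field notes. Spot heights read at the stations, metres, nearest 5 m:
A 1040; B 1045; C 1100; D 1160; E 1115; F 1160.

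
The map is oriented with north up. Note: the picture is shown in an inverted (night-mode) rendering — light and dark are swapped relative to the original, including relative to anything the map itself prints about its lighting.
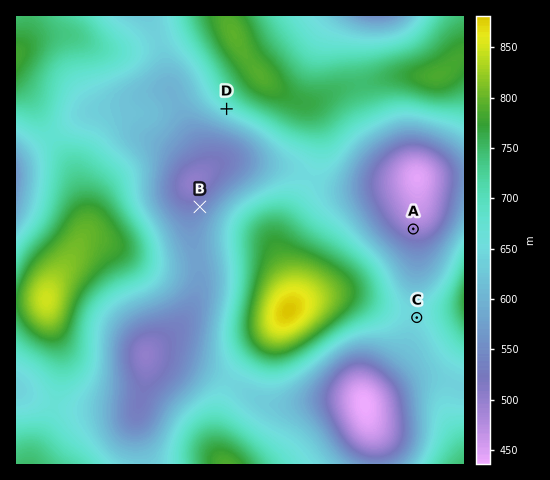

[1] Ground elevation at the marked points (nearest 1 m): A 494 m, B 539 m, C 646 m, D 664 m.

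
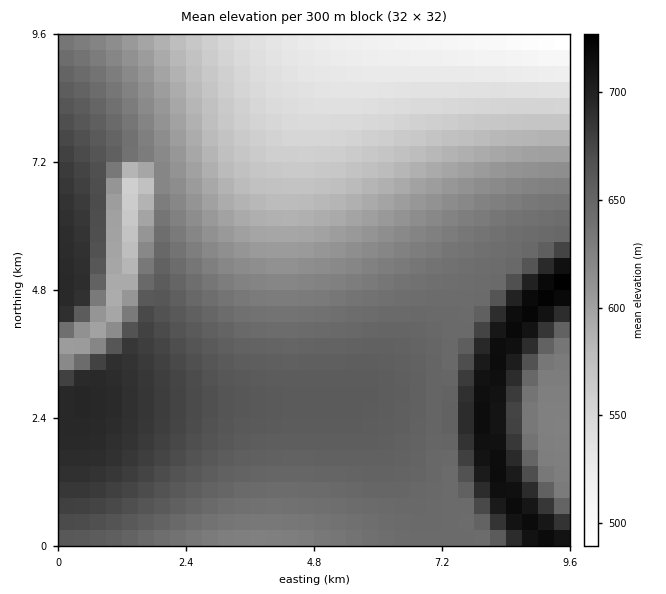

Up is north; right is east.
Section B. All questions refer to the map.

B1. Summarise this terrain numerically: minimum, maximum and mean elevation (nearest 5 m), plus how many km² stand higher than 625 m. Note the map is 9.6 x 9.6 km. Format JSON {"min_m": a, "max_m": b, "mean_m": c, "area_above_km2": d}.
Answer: {"min_m": 480, "max_m": 730, "mean_m": 630, "area_above_km2": 57.8}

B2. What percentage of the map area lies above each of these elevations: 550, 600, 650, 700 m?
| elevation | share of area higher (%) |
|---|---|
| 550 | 90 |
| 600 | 73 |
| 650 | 36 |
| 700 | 5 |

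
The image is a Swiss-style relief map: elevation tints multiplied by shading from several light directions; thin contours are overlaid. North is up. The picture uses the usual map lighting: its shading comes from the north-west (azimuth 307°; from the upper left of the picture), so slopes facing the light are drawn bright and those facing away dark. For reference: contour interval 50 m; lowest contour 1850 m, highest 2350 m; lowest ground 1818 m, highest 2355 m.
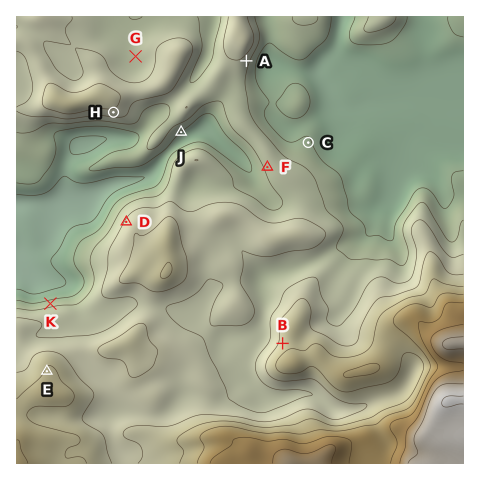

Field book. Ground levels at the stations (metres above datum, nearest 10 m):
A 1970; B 2070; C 1900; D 2010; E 2100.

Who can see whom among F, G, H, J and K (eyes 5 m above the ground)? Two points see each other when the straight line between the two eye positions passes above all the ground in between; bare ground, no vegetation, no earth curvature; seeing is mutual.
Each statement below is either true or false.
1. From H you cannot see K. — false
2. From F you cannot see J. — false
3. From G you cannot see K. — true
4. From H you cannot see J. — true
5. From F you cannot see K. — true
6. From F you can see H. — true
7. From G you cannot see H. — true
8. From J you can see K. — false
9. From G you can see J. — false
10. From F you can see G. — false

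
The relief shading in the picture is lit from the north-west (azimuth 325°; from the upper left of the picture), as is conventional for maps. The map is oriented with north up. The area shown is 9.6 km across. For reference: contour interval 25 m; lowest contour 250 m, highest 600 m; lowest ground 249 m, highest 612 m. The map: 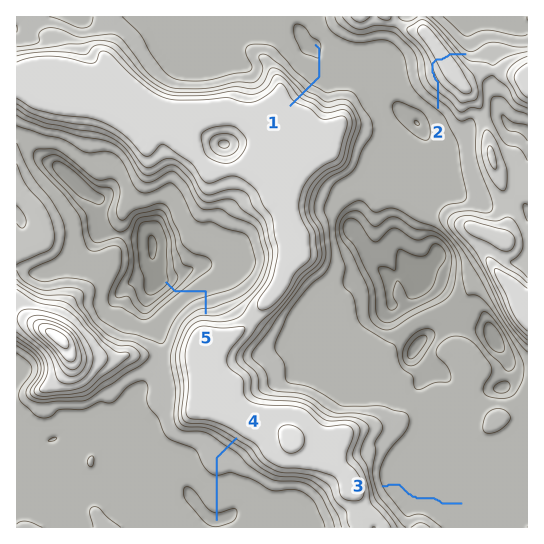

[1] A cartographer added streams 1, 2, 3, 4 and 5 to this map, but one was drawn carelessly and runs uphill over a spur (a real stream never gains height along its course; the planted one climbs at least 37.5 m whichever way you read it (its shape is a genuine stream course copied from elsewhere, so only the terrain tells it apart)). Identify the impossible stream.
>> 2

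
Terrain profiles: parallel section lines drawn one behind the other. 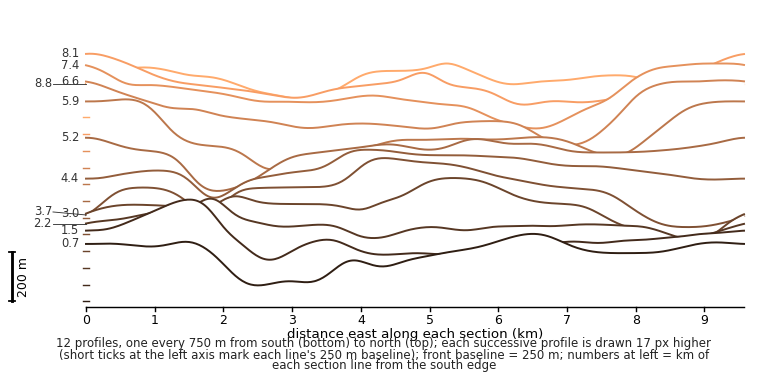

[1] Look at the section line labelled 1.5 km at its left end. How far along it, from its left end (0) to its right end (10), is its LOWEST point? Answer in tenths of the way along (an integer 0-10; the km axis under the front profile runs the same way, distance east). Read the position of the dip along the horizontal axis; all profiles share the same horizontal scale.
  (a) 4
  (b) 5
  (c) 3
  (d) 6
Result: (c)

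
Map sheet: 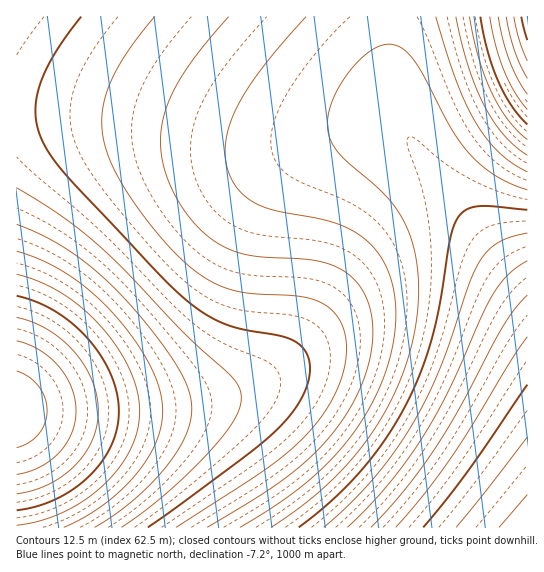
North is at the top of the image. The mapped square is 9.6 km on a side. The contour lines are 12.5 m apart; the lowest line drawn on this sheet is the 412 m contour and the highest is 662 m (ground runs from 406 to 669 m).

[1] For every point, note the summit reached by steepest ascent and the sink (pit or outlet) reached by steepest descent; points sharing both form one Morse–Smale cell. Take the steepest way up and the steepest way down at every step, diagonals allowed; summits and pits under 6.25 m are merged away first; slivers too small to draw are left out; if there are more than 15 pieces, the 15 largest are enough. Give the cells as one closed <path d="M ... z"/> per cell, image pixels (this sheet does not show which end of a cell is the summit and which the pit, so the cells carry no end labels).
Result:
<path d="M70 111l-54 0 1 417 511-1 0-237-67-80-60-82-12-4-11 0-83 16-37 1-21-2-100-22z"/><path d="M387 16l-370 0-1 94 54 1 48 4 140 26 37-1 83-16 17 1 8 6-8-24-4-20z"/><path d="M527 16l-139 1 3 70 4 20 10 26 56 77 66 79z"/>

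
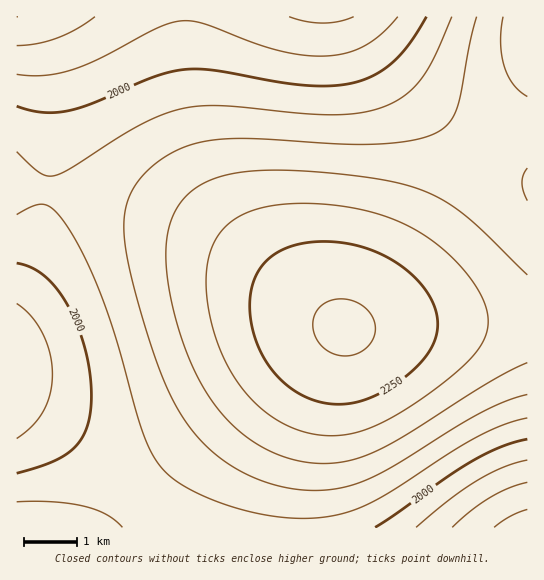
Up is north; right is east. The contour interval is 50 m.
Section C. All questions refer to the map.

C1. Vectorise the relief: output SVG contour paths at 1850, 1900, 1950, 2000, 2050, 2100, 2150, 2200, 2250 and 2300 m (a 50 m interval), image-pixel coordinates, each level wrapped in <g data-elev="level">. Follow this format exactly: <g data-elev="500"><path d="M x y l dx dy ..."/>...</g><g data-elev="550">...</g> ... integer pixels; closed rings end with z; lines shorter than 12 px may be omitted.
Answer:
<g data-elev="1850"><path d="M494 527l16-11 17-7"/></g><g data-elev="1900"><path d="M452 527l18-16 20-13 19-10 18-6"/><path d="M95 17l-18 12-20 9-20 6-20 2"/><path d="M354 17l-15 4-16 2-17-2-17-4"/></g><g data-elev="1950"><path d="M416 527l34-28 27-18 26-14 24-7"/><path d="M17 304l14 12 11 17 8 20 2 21-2 20-7 17-11 15-15 13"/><path d="M398 17l-15 15-14 11-15 8-17 4-24 1-28-4-30-9-50-19-22-3-12 2-13 5-57 30-28 12-28 5-28-1"/></g><g data-elev="2000"><path d="M375 527l96-65 30-15 26-8"/><path d="M17 263l14 5 14 8 12 13 10 16 11 21 7 23 5 24 1 22-1 16-3 15-4 11-8 10-9 7-12 7-37 12"/><path d="M426 17l-16 26-17 19-19 13-23 8-22 3-26-1-88-15-28-1-16 3-16 4-61 27-24 7-13 2-14 0-26-6"/></g><g data-elev="2050"><path d="M122 527l-16-13-21-8-31-4-37 0"/><path d="M17 215l17-9 11-1 9 5 12 15 19 32 18 44 15 44 21 77 12 31 10 14 12 11 17 11 23 11 34 11 35 6 32 1 28-4 19-7 21-10 70-46 27-15 26-12 22-6"/><path d="M452 17l-18 41-15 23-18 17-23 11-21 4-26 2-30-2-78-7-21 0-17 2-21 6-22 10-72 45-17 7-7 0-7-4-22-20"/></g><g data-elev="2100"><path d="M527 201l-4-10-1-9 1-7 4-7"/><path d="M477 17l-7 25-12 64-7 15-10 9-10 5-13 4-35 5-38 0-108-6-28 3-23 5-16 8-14 9-13 12-9 12-6 12-3 14-1 16 1 17 9 40 16 56 14 39 14 29 17 24 19 19 23 16 25 12 24 7 24 2 23-1 22-5 35-16 92-56 24-11 21-7"/></g><g data-elev="2150"><path d="M527 275l-56-54-18-15-18-10-20-8-22-6-68-9-39-3-32 1-25 3-20 7-18 10-12 14-8 17-5 21 1 31 7 37 12 39 15 33 17 26 20 21 22 16 25 11 20 5 21 1 20-2 20-6 32-15 88-56 41-21"/><path d="M503 17l-2 25 3 24 10 19 13 12"/></g><g data-elev="2200"><path d="M323 435l26-1 25-8 31-16 36-25 26-23 14-17 7-18-2-18-4-12-7-12-21-26-26-21-29-16-33-11-37-6-39-1-32 5-16 6-13 9-11 11-7 14-4 17-1 19 2 22 5 23 8 21 10 20 11 18 13 14 16 13 16 10 18 6z"/></g><g data-elev="2250"><path d="M327 403l18 1 18-4 19-8 20-13 17-14 11-15 6-15 2-14-4-16-8-15-13-15-18-13-17-9-20-7-21-4-22 0-16 2-13 4-12 7-9 8-8 10-4 12-3 13 0 15 2 16 5 16 8 14 9 14 12 11 12 9 13 6z"/></g><g data-elev="2300"><path d="M339 355l12 0 11-4 9-9 4-11-1-11-7-10-9-7-12-4-12 1-10 3-7 8-4 10 1 12 5 10 9 8z"/></g>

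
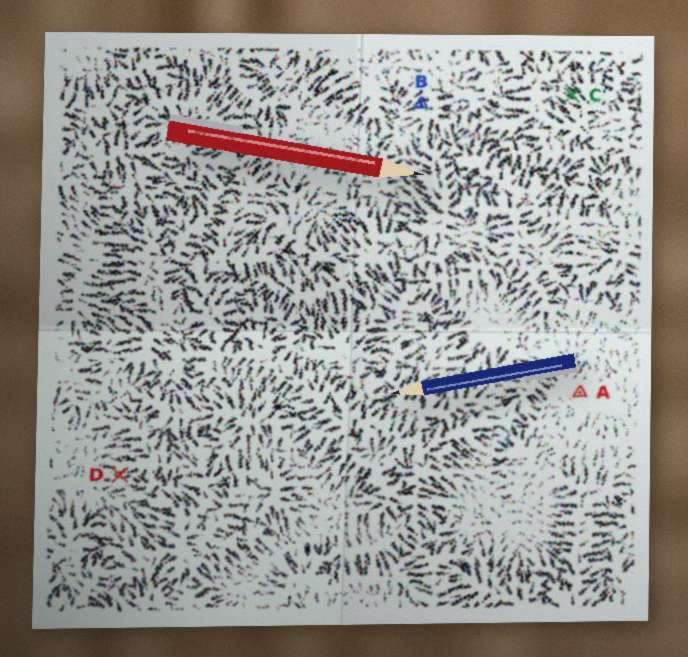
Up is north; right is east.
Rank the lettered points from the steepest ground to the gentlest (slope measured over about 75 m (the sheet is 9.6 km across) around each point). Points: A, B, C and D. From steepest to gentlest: C B D A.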